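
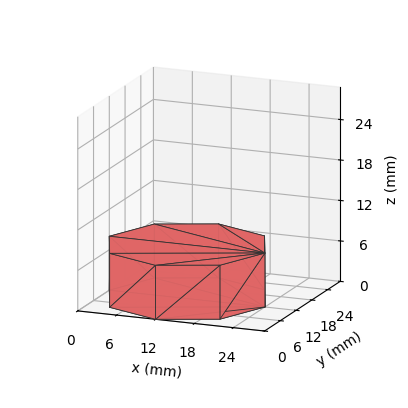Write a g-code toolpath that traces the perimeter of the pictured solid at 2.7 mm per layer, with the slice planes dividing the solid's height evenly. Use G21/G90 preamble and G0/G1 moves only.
Reading the render: the shape is a regular 8-sided prism (a cylinder approximated with 8 flat sides), circumscribed radius ≈ 12 mm, height ≈ 8 mm (dimensions read to the nearest mm from the axis ticks). For the g-code, the solid's height is divided into equal slices at the stated Δz and each level perimeter traced with G1 moves after a G0 lift.

; perimeter-only toolpath
G21 ; units = mm
G90 ; absolute positioning
G28 ; home
; layer 1
G0 Z2.7
G0 X24.0 Y12.0
G1 X20.5 Y20.5
G1 X12.0 Y24.0
G1 X3.5 Y20.5
G1 X0.0 Y12.0
G1 X3.5 Y3.5
G1 X12.0 Y0.0
G1 X20.5 Y3.5
G1 X24.0 Y12.0
; layer 2
G0 Z5.3
G0 X24.0 Y12.0
G1 X20.5 Y20.5
G1 X12.0 Y24.0
G1 X3.5 Y20.5
G1 X0.0 Y12.0
G1 X3.5 Y3.5
G1 X12.0 Y0.0
G1 X20.5 Y3.5
G1 X24.0 Y12.0
; layer 3
G0 Z8.0
G0 X24.0 Y12.0
G1 X20.5 Y20.5
G1 X12.0 Y24.0
G1 X3.5 Y20.5
G1 X0.0 Y12.0
G1 X3.5 Y3.5
G1 X12.0 Y0.0
G1 X20.5 Y3.5
G1 X24.0 Y12.0
M2 ; end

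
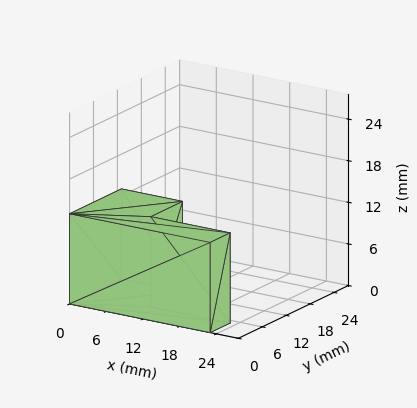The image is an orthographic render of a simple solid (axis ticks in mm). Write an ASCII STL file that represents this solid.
Reading the render: the shape is an L-shaped prism: outer 23 × 13 mm, arm thicknesses ≈ 5 mm (horizontal) and 10 mm (vertical), extruded 13 mm in z (dimensions read to the nearest mm from the axis ticks). For the STL, each face is triangulated and given an outward normal.

solid part
  facet normal 0.0000 0.0000 -1.0000
    outer loop
      vertex 23.00 5.00 0.00
      vertex 23.00 0.00 0.00
      vertex 0.00 0.00 0.00
    endloop
  endfacet
  facet normal 0.0000 0.0000 -1.0000
    outer loop
      vertex 10.00 5.00 0.00
      vertex 23.00 5.00 0.00
      vertex 0.00 0.00 0.00
    endloop
  endfacet
  facet normal 0.0000 0.0000 -1.0000
    outer loop
      vertex 10.00 13.00 0.00
      vertex 10.00 5.00 0.00
      vertex 0.00 0.00 0.00
    endloop
  endfacet
  facet normal 0.0000 0.0000 -1.0000
    outer loop
      vertex 0.00 13.00 0.00
      vertex 10.00 13.00 0.00
      vertex 0.00 0.00 0.00
    endloop
  endfacet
  facet normal 0.0000 0.0000 1.0000
    outer loop
      vertex 0.00 0.00 13.00
      vertex 23.00 0.00 13.00
      vertex 23.00 5.00 13.00
    endloop
  endfacet
  facet normal 0.0000 0.0000 1.0000
    outer loop
      vertex 0.00 0.00 13.00
      vertex 23.00 5.00 13.00
      vertex 10.00 5.00 13.00
    endloop
  endfacet
  facet normal 0.0000 0.0000 1.0000
    outer loop
      vertex 0.00 0.00 13.00
      vertex 10.00 5.00 13.00
      vertex 10.00 13.00 13.00
    endloop
  endfacet
  facet normal 0.0000 0.0000 1.0000
    outer loop
      vertex 0.00 0.00 13.00
      vertex 10.00 13.00 13.00
      vertex 0.00 13.00 13.00
    endloop
  endfacet
  facet normal 0.0000 -1.0000 0.0000
    outer loop
      vertex 0.00 0.00 0.00
      vertex 23.00 0.00 0.00
      vertex 23.00 0.00 13.00
    endloop
  endfacet
  facet normal 0.0000 -1.0000 0.0000
    outer loop
      vertex 0.00 0.00 0.00
      vertex 23.00 0.00 13.00
      vertex 0.00 0.00 13.00
    endloop
  endfacet
  facet normal 1.0000 0.0000 0.0000
    outer loop
      vertex 23.00 0.00 0.00
      vertex 23.00 5.00 0.00
      vertex 23.00 5.00 13.00
    endloop
  endfacet
  facet normal 1.0000 0.0000 0.0000
    outer loop
      vertex 23.00 0.00 0.00
      vertex 23.00 5.00 13.00
      vertex 23.00 0.00 13.00
    endloop
  endfacet
  facet normal 0.0000 1.0000 0.0000
    outer loop
      vertex 23.00 5.00 0.00
      vertex 10.00 5.00 0.00
      vertex 10.00 5.00 13.00
    endloop
  endfacet
  facet normal 0.0000 1.0000 0.0000
    outer loop
      vertex 23.00 5.00 0.00
      vertex 10.00 5.00 13.00
      vertex 23.00 5.00 13.00
    endloop
  endfacet
  facet normal 1.0000 0.0000 0.0000
    outer loop
      vertex 10.00 5.00 0.00
      vertex 10.00 13.00 0.00
      vertex 10.00 13.00 13.00
    endloop
  endfacet
  facet normal 1.0000 0.0000 0.0000
    outer loop
      vertex 10.00 5.00 0.00
      vertex 10.00 13.00 13.00
      vertex 10.00 5.00 13.00
    endloop
  endfacet
  facet normal 0.0000 1.0000 0.0000
    outer loop
      vertex 10.00 13.00 0.00
      vertex 0.00 13.00 0.00
      vertex 0.00 13.00 13.00
    endloop
  endfacet
  facet normal 0.0000 1.0000 0.0000
    outer loop
      vertex 10.00 13.00 0.00
      vertex 0.00 13.00 13.00
      vertex 10.00 13.00 13.00
    endloop
  endfacet
  facet normal -1.0000 0.0000 0.0000
    outer loop
      vertex 0.00 13.00 0.00
      vertex 0.00 0.00 0.00
      vertex 0.00 0.00 13.00
    endloop
  endfacet
  facet normal -1.0000 0.0000 0.0000
    outer loop
      vertex 0.00 13.00 0.00
      vertex 0.00 0.00 13.00
      vertex 0.00 13.00 13.00
    endloop
  endfacet
endsolid part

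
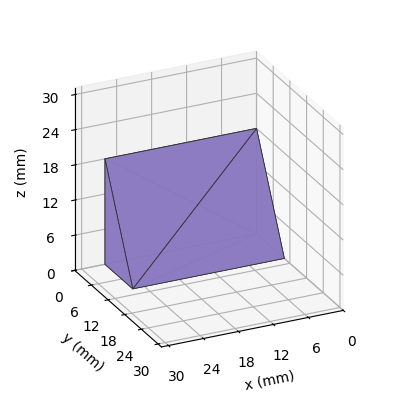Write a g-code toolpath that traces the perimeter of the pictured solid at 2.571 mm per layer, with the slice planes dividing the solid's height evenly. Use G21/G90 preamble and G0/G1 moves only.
Reading the render: the shape is a wedge (ramp): 26 × 10 mm base, rising to 18 mm along the y=0 edge and sloping linearly to z=0 at y=10 (dimensions read to the nearest mm from the axis ticks). For the g-code, the solid's height is divided into equal slices at the stated Δz and each level perimeter traced with G1 moves after a G0 lift.

; perimeter-only toolpath
G21 ; units = mm
G90 ; absolute positioning
G28 ; home
; layer 1
G0 Z2.571
G0 X0.000 Y0.000
G1 X26.000 Y0.000
G1 X26.000 Y8.571
G1 X0.000 Y8.571
G1 X0.000 Y0.000
; layer 2
G0 Z5.143
G0 X0.000 Y0.000
G1 X26.000 Y0.000
G1 X26.000 Y7.143
G1 X0.000 Y7.143
G1 X0.000 Y0.000
; layer 3
G0 Z7.714
G0 X0.000 Y0.000
G1 X26.000 Y0.000
G1 X26.000 Y5.714
G1 X0.000 Y5.714
G1 X0.000 Y0.000
; layer 4
G0 Z10.286
G0 X0.000 Y0.000
G1 X26.000 Y0.000
G1 X26.000 Y4.286
G1 X0.000 Y4.286
G1 X0.000 Y0.000
; layer 5
G0 Z12.857
G0 X0.000 Y0.000
G1 X26.000 Y0.000
G1 X26.000 Y2.857
G1 X0.000 Y2.857
G1 X0.000 Y0.000
; layer 6
G0 Z15.429
G0 X0.000 Y0.000
G1 X26.000 Y0.000
G1 X26.000 Y1.429
G1 X0.000 Y1.429
G1 X0.000 Y0.000
M2 ; end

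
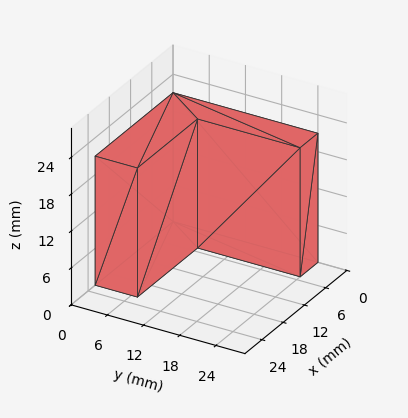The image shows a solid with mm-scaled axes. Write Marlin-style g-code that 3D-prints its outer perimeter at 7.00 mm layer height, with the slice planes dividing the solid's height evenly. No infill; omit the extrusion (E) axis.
Reading the render: the shape is an L-shaped prism: outer 22 × 24 mm, arm thicknesses ≈ 7 mm (horizontal) and 5 mm (vertical), extruded 21 mm in z (dimensions read to the nearest mm from the axis ticks). For the g-code, the solid's height is divided into equal slices at the stated Δz and each level perimeter traced with G1 moves after a G0 lift.

; perimeter-only toolpath
G21 ; units = mm
G90 ; absolute positioning
G28 ; home
; layer 1
G0 Z7.00
G0 X0.00 Y0.00
G1 X22.00 Y0.00
G1 X22.00 Y7.00
G1 X5.00 Y7.00
G1 X5.00 Y24.00
G1 X0.00 Y24.00
G1 X0.00 Y0.00
; layer 2
G0 Z14.00
G0 X0.00 Y0.00
G1 X22.00 Y0.00
G1 X22.00 Y7.00
G1 X5.00 Y7.00
G1 X5.00 Y24.00
G1 X0.00 Y24.00
G1 X0.00 Y0.00
; layer 3
G0 Z21.00
G0 X0.00 Y0.00
G1 X22.00 Y0.00
G1 X22.00 Y7.00
G1 X5.00 Y7.00
G1 X5.00 Y24.00
G1 X0.00 Y24.00
G1 X0.00 Y0.00
M2 ; end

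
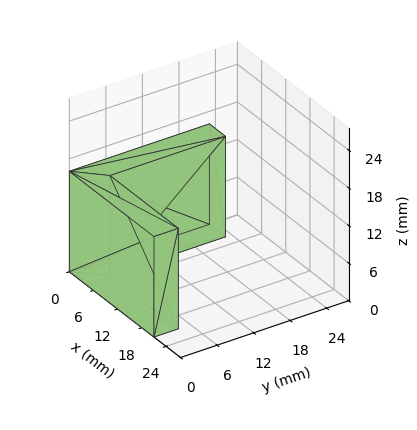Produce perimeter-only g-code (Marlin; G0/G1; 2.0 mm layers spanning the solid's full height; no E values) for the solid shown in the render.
Reading the render: the shape is an L-shaped prism: outer 21 × 23 mm, arm thicknesses ≈ 4 mm (horizontal) and 4 mm (vertical), extruded 16 mm in z (dimensions read to the nearest mm from the axis ticks). For the g-code, the solid's height is divided into equal slices at the stated Δz and each level perimeter traced with G1 moves after a G0 lift.

; perimeter-only toolpath
G21 ; units = mm
G90 ; absolute positioning
G28 ; home
; layer 1
G0 Z2.0
G0 X0.0 Y0.0
G1 X21.0 Y0.0
G1 X21.0 Y4.0
G1 X4.0 Y4.0
G1 X4.0 Y23.0
G1 X0.0 Y23.0
G1 X0.0 Y0.0
; layer 2
G0 Z4.0
G0 X0.0 Y0.0
G1 X21.0 Y0.0
G1 X21.0 Y4.0
G1 X4.0 Y4.0
G1 X4.0 Y23.0
G1 X0.0 Y23.0
G1 X0.0 Y0.0
; layer 3
G0 Z6.0
G0 X0.0 Y0.0
G1 X21.0 Y0.0
G1 X21.0 Y4.0
G1 X4.0 Y4.0
G1 X4.0 Y23.0
G1 X0.0 Y23.0
G1 X0.0 Y0.0
; layer 4
G0 Z8.0
G0 X0.0 Y0.0
G1 X21.0 Y0.0
G1 X21.0 Y4.0
G1 X4.0 Y4.0
G1 X4.0 Y23.0
G1 X0.0 Y23.0
G1 X0.0 Y0.0
; layer 5
G0 Z10.0
G0 X0.0 Y0.0
G1 X21.0 Y0.0
G1 X21.0 Y4.0
G1 X4.0 Y4.0
G1 X4.0 Y23.0
G1 X0.0 Y23.0
G1 X0.0 Y0.0
; layer 6
G0 Z12.0
G0 X0.0 Y0.0
G1 X21.0 Y0.0
G1 X21.0 Y4.0
G1 X4.0 Y4.0
G1 X4.0 Y23.0
G1 X0.0 Y23.0
G1 X0.0 Y0.0
; layer 7
G0 Z14.0
G0 X0.0 Y0.0
G1 X21.0 Y0.0
G1 X21.0 Y4.0
G1 X4.0 Y4.0
G1 X4.0 Y23.0
G1 X0.0 Y23.0
G1 X0.0 Y0.0
; layer 8
G0 Z16.0
G0 X0.0 Y0.0
G1 X21.0 Y0.0
G1 X21.0 Y4.0
G1 X4.0 Y4.0
G1 X4.0 Y23.0
G1 X0.0 Y23.0
G1 X0.0 Y0.0
M2 ; end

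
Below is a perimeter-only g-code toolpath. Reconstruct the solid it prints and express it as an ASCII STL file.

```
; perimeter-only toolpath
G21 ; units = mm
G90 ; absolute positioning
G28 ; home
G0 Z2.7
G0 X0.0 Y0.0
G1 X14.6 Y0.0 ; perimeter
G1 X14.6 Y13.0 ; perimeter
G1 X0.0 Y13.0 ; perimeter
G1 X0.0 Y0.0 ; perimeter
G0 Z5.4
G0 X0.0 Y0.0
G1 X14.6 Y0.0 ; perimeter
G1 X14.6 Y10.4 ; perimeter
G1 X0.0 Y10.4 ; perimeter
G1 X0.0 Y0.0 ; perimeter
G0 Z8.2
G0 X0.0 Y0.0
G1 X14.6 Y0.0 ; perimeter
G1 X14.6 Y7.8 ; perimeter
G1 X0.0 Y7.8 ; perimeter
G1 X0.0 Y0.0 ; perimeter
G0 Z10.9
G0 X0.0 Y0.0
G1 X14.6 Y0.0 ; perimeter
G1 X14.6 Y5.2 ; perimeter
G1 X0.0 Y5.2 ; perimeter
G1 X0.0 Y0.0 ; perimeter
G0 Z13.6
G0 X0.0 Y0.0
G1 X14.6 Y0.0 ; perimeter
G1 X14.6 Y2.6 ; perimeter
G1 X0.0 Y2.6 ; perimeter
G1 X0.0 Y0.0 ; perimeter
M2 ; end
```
solid part
  facet normal 0.0000 0.0000 -1.0000
    outer loop
      vertex 14.6 15.6 0.0
      vertex 14.6 0.0 0.0
      vertex 0.0 0.0 0.0
    endloop
  endfacet
  facet normal 0.0000 0.0000 -1.0000
    outer loop
      vertex 0.0 15.6 0.0
      vertex 14.6 15.6 0.0
      vertex 0.0 0.0 0.0
    endloop
  endfacet
  facet normal 0.0000 -1.0000 0.0000
    outer loop
      vertex 0.0 0.0 0.0
      vertex 14.6 0.0 0.0
      vertex 14.6 0.0 16.3
    endloop
  endfacet
  facet normal 0.0000 -1.0000 0.0000
    outer loop
      vertex 0.0 0.0 0.0
      vertex 14.6 0.0 16.3
      vertex 0.0 0.0 16.3
    endloop
  endfacet
  facet normal 0.0000 0.7224 0.6914
    outer loop
      vertex 0.0 0.0 16.3
      vertex 14.6 0.0 16.3
      vertex 14.6 15.6 0.0
    endloop
  endfacet
  facet normal 0.0000 0.7224 0.6914
    outer loop
      vertex 0.0 0.0 16.3
      vertex 14.6 15.6 0.0
      vertex 0.0 15.6 0.0
    endloop
  endfacet
  facet normal -1.0000 0.0000 0.0000
    outer loop
      vertex 0.0 0.0 16.3
      vertex 0.0 15.6 0.0
      vertex 0.0 0.0 0.0
    endloop
  endfacet
  facet normal 1.0000 0.0000 0.0000
    outer loop
      vertex 14.6 0.0 0.0
      vertex 14.6 15.6 0.0
      vertex 14.6 0.0 16.3
    endloop
  endfacet
endsolid part

The G0 Z moves step by Δz≈2.7 mm. The G1 loops shrink linearly with z, so the solid tapers from its base footprint up to z≈16.3. Closing with a flat bottom cap and the tapered top and triangulating gives 8 facets — a wedge (ramp): 14.6 × 15.6 mm base, rising to 16.3 mm along the y=0 edge and sloping linearly to z=0 at y=15.6.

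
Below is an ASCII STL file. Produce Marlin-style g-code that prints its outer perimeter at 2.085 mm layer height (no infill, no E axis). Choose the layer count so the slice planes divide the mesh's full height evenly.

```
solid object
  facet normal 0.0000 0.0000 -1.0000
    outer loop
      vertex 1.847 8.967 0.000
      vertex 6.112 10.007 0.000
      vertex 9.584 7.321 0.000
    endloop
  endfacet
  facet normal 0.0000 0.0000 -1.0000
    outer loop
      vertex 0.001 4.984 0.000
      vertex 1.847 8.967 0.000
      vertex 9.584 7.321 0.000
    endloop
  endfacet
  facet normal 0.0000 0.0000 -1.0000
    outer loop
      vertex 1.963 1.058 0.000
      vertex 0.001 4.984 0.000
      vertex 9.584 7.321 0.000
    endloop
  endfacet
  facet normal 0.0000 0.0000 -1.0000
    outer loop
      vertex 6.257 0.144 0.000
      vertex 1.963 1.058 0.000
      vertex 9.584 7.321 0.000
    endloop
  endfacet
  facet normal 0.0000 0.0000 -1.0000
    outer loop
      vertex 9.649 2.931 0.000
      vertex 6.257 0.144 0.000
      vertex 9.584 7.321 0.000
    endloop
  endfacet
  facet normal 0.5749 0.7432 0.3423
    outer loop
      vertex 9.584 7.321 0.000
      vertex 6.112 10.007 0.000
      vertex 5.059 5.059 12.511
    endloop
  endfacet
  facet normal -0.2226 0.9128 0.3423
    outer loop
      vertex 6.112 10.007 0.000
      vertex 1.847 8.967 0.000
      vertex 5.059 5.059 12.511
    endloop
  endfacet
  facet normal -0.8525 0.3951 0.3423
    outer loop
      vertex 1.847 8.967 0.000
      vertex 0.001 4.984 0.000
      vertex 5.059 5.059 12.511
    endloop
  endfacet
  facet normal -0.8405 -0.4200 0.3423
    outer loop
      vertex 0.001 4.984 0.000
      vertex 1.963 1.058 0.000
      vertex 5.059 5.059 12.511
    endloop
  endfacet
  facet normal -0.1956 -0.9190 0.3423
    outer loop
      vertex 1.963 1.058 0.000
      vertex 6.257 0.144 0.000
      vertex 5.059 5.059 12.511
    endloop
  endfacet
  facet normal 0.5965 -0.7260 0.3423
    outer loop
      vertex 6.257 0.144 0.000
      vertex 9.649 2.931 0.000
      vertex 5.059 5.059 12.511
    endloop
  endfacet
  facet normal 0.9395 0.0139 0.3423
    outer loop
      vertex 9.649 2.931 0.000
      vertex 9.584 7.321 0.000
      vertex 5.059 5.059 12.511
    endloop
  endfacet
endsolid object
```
; perimeter-only toolpath
G21 ; units = mm
G90 ; absolute positioning
G28 ; home
; layer 1
G0 Z2.085
G0 X8.830 Y6.944
G1 X5.937 Y9.182
G1 X2.382 Y8.316
G1 X0.844 Y4.997
G1 X2.479 Y1.725
G1 X6.057 Y0.963
G1 X8.884 Y3.286
G1 X8.830 Y6.944
; layer 2
G0 Z4.170
G0 X8.076 Y6.567
G1 X5.761 Y8.358
G1 X2.918 Y7.664
G1 X1.687 Y5.009
G1 X2.995 Y2.392
G1 X5.858 Y1.782
G1 X8.119 Y3.640
G1 X8.076 Y6.567
; layer 3
G0 Z6.255
G0 X7.322 Y6.190
G1 X5.585 Y7.533
G1 X3.453 Y7.013
G1 X2.530 Y5.021
G1 X3.511 Y3.058
G1 X5.658 Y2.602
G1 X7.354 Y3.995
G1 X7.322 Y6.190
; layer 4
G0 Z8.341
G0 X6.567 Y5.813
G1 X5.410 Y6.708
G1 X3.988 Y6.362
G1 X3.373 Y5.034
G1 X4.027 Y3.725
G1 X5.458 Y3.421
G1 X6.589 Y4.350
G1 X6.567 Y5.813
; layer 5
G0 Z10.426
G0 X5.813 Y5.436
G1 X5.235 Y5.884
G1 X4.524 Y5.710
G1 X4.216 Y5.046
G1 X4.543 Y4.392
G1 X5.259 Y4.240
G1 X5.824 Y4.704
G1 X5.813 Y5.436
M2 ; end

The solid is a regular 7-sided pyramid, base circumscribed radius ≈ 5.06 mm, apex at z ≈ 12.5 mm. Slicing at Δz = 2.085 mm — 6 equal slices spanning the solid's height, so layer i sits at z = i·h/6 — gives 5 non-empty perimeters. Each is a 7-segment closed polygon; G0 lifts to the layer z and rapids to the start vertex, then G1 traces the edges. The cross-section shrinks linearly with z (the slice at the apex is degenerate and omitted).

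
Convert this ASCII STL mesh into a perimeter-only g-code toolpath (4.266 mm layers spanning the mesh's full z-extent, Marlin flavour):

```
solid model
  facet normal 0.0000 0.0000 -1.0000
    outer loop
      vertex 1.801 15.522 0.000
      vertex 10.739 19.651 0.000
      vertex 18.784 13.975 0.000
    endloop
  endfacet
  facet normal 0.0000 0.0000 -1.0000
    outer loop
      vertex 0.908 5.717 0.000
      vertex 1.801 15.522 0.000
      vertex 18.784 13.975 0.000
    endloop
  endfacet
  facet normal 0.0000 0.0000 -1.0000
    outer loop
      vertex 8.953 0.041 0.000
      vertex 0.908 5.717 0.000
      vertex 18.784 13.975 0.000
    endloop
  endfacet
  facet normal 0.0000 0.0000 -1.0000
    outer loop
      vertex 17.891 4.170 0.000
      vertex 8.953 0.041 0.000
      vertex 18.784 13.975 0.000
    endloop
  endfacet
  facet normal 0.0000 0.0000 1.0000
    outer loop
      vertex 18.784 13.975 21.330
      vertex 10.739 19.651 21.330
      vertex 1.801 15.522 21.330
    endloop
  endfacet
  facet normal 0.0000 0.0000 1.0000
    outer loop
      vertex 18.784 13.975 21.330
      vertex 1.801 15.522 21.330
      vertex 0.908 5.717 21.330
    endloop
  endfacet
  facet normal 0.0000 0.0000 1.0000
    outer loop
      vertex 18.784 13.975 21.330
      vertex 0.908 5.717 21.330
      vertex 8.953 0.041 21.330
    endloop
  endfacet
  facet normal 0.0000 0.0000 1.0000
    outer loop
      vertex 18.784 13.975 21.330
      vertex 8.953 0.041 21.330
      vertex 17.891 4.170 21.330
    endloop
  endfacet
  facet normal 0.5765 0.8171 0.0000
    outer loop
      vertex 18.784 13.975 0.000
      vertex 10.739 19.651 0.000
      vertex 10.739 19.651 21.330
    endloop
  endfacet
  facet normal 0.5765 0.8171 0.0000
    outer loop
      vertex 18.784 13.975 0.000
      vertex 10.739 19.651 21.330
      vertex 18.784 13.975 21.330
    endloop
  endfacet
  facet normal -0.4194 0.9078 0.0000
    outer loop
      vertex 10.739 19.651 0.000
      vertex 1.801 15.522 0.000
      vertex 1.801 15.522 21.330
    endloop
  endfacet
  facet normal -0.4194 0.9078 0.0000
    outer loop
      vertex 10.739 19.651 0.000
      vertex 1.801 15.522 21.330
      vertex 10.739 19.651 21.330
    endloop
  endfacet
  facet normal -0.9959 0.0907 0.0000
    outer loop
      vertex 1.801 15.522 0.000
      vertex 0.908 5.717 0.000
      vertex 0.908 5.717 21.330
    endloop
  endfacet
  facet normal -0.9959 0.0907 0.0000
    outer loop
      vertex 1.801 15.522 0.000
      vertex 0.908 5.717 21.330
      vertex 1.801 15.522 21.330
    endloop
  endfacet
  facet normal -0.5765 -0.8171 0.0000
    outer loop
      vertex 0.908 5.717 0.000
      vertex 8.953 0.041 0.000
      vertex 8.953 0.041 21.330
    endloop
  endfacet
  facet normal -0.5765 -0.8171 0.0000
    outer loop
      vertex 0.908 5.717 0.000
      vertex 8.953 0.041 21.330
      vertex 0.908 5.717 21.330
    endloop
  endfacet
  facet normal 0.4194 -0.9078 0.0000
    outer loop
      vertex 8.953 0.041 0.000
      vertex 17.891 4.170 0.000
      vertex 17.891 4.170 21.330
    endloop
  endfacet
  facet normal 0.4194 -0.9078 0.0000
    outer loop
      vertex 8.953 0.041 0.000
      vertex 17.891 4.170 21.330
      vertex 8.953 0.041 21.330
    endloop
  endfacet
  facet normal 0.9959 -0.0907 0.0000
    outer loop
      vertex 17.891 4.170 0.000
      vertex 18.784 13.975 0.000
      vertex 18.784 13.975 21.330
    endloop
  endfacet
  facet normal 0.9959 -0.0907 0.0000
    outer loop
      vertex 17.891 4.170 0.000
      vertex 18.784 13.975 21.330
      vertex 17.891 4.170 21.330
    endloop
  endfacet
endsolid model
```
; perimeter-only toolpath
G21 ; units = mm
G90 ; absolute positioning
G28 ; home
; layer 1
G0 Z4.266
G0 X18.784 Y13.975
G1 X10.739 Y19.651
G1 X1.801 Y15.522
G1 X0.908 Y5.717
G1 X8.953 Y0.041
G1 X17.891 Y4.170
G1 X18.784 Y13.975
; layer 2
G0 Z8.532
G0 X18.784 Y13.975
G1 X10.739 Y19.651
G1 X1.801 Y15.522
G1 X0.908 Y5.717
G1 X8.953 Y0.041
G1 X17.891 Y4.170
G1 X18.784 Y13.975
; layer 3
G0 Z12.798
G0 X18.784 Y13.975
G1 X10.739 Y19.651
G1 X1.801 Y15.522
G1 X0.908 Y5.717
G1 X8.953 Y0.041
G1 X17.891 Y4.170
G1 X18.784 Y13.975
; layer 4
G0 Z17.064
G0 X18.784 Y13.975
G1 X10.739 Y19.651
G1 X1.801 Y15.522
G1 X0.908 Y5.717
G1 X8.953 Y0.041
G1 X17.891 Y4.170
G1 X18.784 Y13.975
; layer 5
G0 Z21.330
G0 X18.784 Y13.975
G1 X10.739 Y19.651
G1 X1.801 Y15.522
G1 X0.908 Y5.717
G1 X8.953 Y0.041
G1 X17.891 Y4.170
G1 X18.784 Y13.975
M2 ; end

The solid is a regular 6-sided prism (a cylinder approximated with 6 flat sides), circumscribed radius ≈ 9.85 mm, height ≈ 21.3 mm. Slicing at Δz = 4.266 mm — 5 equal slices spanning the solid's height, so layer i sits at z = i·h/5 — gives 5 non-empty perimeters. Each is a 6-segment closed polygon; G0 lifts to the layer z and rapids to the start vertex, then G1 traces the edges.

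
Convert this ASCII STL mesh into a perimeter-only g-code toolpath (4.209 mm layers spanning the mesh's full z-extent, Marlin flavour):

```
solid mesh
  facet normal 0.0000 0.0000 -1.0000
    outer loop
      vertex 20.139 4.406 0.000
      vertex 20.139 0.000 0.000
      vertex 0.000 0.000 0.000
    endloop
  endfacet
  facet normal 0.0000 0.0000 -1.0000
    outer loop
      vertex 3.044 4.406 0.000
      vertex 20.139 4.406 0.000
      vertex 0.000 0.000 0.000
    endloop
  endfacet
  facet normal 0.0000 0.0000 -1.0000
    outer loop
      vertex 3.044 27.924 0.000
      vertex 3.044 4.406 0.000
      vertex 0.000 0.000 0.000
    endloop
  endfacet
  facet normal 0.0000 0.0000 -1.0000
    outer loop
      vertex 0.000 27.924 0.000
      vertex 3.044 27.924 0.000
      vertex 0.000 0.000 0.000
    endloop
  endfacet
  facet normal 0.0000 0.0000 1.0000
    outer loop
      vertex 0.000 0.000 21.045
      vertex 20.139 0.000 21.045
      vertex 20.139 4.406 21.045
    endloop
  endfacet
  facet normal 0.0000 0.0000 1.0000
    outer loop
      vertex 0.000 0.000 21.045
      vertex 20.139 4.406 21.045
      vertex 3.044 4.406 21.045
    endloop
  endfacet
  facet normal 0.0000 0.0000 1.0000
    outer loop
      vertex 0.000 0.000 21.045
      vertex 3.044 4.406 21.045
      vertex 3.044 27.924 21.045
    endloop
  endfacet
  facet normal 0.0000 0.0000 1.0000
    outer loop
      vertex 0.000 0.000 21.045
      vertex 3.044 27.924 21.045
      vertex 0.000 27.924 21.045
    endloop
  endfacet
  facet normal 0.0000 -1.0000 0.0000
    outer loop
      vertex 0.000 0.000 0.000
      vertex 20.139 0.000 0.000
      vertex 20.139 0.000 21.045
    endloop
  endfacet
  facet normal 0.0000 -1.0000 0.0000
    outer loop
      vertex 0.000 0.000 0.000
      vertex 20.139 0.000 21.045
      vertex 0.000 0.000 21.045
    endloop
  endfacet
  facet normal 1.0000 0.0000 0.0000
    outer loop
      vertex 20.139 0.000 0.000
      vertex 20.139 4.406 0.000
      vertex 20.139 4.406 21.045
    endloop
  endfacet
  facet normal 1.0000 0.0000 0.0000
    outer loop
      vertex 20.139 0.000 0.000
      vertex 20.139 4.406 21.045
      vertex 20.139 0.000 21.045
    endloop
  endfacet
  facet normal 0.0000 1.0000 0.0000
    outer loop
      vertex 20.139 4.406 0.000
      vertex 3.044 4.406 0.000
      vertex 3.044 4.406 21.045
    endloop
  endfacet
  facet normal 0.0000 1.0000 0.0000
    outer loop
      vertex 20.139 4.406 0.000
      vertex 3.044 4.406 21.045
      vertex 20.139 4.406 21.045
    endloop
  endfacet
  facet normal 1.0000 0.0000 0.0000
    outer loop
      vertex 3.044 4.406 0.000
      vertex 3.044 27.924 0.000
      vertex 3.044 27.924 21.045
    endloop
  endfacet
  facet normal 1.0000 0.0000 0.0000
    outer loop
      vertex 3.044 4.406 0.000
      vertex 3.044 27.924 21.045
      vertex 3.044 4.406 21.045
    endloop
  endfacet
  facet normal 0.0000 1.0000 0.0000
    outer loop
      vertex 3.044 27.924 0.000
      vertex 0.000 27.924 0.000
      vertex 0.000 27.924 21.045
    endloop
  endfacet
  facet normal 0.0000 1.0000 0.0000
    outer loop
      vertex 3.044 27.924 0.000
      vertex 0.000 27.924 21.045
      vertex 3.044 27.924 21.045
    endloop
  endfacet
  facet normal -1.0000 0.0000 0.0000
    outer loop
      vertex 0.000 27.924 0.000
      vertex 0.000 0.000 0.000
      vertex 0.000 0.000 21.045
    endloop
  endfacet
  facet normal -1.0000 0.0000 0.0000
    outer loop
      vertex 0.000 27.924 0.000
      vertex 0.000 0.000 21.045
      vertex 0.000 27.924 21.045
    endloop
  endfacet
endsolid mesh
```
; perimeter-only toolpath
G21 ; units = mm
G90 ; absolute positioning
G28 ; home
; layer 1
G0 Z4.209
G0 X0.000 Y0.000
G1 X20.139 Y0.000
G1 X20.139 Y4.406
G1 X3.044 Y4.406
G1 X3.044 Y27.924
G1 X0.000 Y27.924
G1 X0.000 Y0.000
; layer 2
G0 Z8.418
G0 X0.000 Y0.000
G1 X20.139 Y0.000
G1 X20.139 Y4.406
G1 X3.044 Y4.406
G1 X3.044 Y27.924
G1 X0.000 Y27.924
G1 X0.000 Y0.000
; layer 3
G0 Z12.627
G0 X0.000 Y0.000
G1 X20.139 Y0.000
G1 X20.139 Y4.406
G1 X3.044 Y4.406
G1 X3.044 Y27.924
G1 X0.000 Y27.924
G1 X0.000 Y0.000
; layer 4
G0 Z16.836
G0 X0.000 Y0.000
G1 X20.139 Y0.000
G1 X20.139 Y4.406
G1 X3.044 Y4.406
G1 X3.044 Y27.924
G1 X0.000 Y27.924
G1 X0.000 Y0.000
; layer 5
G0 Z21.045
G0 X0.000 Y0.000
G1 X20.139 Y0.000
G1 X20.139 Y4.406
G1 X3.044 Y4.406
G1 X3.044 Y27.924
G1 X0.000 Y27.924
G1 X0.000 Y0.000
M2 ; end

The solid is an L-shaped prism: outer 20.1 × 27.9 mm, arm thicknesses ≈ 4.41 mm (horizontal) and 3.04 mm (vertical), extruded 21 mm in z. Slicing at Δz = 4.209 mm — 5 equal slices spanning the solid's height, so layer i sits at z = i·h/5 — gives 5 non-empty perimeters. Each is a 6-segment closed polygon; G0 lifts to the layer z and rapids to the start vertex, then G1 traces the edges.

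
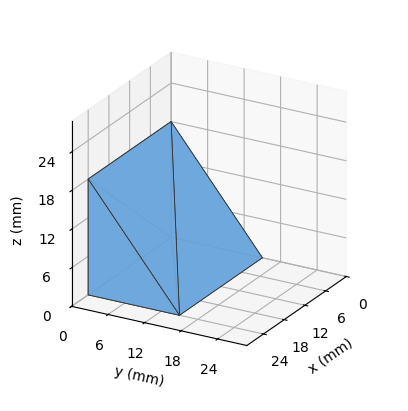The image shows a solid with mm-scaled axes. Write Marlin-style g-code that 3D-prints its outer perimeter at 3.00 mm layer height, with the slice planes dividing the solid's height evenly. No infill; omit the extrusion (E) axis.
Reading the render: the shape is a wedge (ramp): 24 × 15 mm base, rising to 18 mm along the y=0 edge and sloping linearly to z=0 at y=15 (dimensions read to the nearest mm from the axis ticks). For the g-code, the solid's height is divided into equal slices at the stated Δz and each level perimeter traced with G1 moves after a G0 lift.

; perimeter-only toolpath
G21 ; units = mm
G90 ; absolute positioning
G28 ; home
; layer 1
G0 Z3.00
G0 X0.00 Y0.00
G1 X24.00 Y0.00
G1 X24.00 Y12.50
G1 X0.00 Y12.50
G1 X0.00 Y0.00
; layer 2
G0 Z6.00
G0 X0.00 Y0.00
G1 X24.00 Y0.00
G1 X24.00 Y10.00
G1 X0.00 Y10.00
G1 X0.00 Y0.00
; layer 3
G0 Z9.00
G0 X0.00 Y0.00
G1 X24.00 Y0.00
G1 X24.00 Y7.50
G1 X0.00 Y7.50
G1 X0.00 Y0.00
; layer 4
G0 Z12.00
G0 X0.00 Y0.00
G1 X24.00 Y0.00
G1 X24.00 Y5.00
G1 X0.00 Y5.00
G1 X0.00 Y0.00
; layer 5
G0 Z15.00
G0 X0.00 Y0.00
G1 X24.00 Y0.00
G1 X24.00 Y2.50
G1 X0.00 Y2.50
G1 X0.00 Y0.00
M2 ; end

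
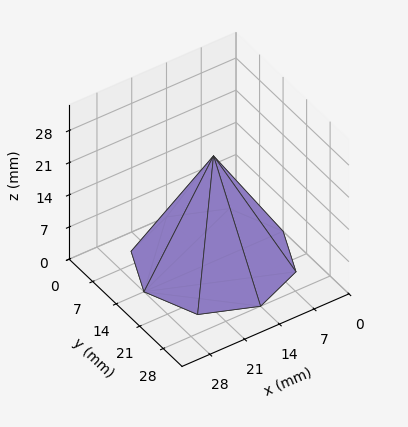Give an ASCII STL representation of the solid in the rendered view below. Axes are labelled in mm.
Reading the render: the shape is a regular 8-sided pyramid, base circumscribed radius ≈ 14 mm, apex at z ≈ 23 mm (dimensions read to the nearest mm from the axis ticks). For the STL, each face is triangulated and given an outward normal.

solid part
  facet normal 0.0000 0.0000 -1.0000
    outer loop
      vertex 14.000 28.000 0.000
      vertex 23.899 23.899 0.000
      vertex 28.000 14.000 0.000
    endloop
  endfacet
  facet normal 0.0000 0.0000 -1.0000
    outer loop
      vertex 4.101 23.899 0.000
      vertex 14.000 28.000 0.000
      vertex 28.000 14.000 0.000
    endloop
  endfacet
  facet normal 0.0000 0.0000 -1.0000
    outer loop
      vertex 0.000 14.000 0.000
      vertex 4.101 23.899 0.000
      vertex 28.000 14.000 0.000
    endloop
  endfacet
  facet normal 0.0000 0.0000 -1.0000
    outer loop
      vertex 4.101 4.101 0.000
      vertex 0.000 14.000 0.000
      vertex 28.000 14.000 0.000
    endloop
  endfacet
  facet normal 0.0000 0.0000 -1.0000
    outer loop
      vertex 14.000 0.000 0.000
      vertex 4.101 4.101 0.000
      vertex 28.000 14.000 0.000
    endloop
  endfacet
  facet normal 0.0000 0.0000 -1.0000
    outer loop
      vertex 23.899 4.101 0.000
      vertex 14.000 0.000 0.000
      vertex 28.000 14.000 0.000
    endloop
  endfacet
  facet normal 0.8053 0.3336 0.4902
    outer loop
      vertex 28.000 14.000 0.000
      vertex 23.899 23.899 0.000
      vertex 14.000 14.000 23.000
    endloop
  endfacet
  facet normal 0.3336 0.8053 0.4902
    outer loop
      vertex 23.899 23.899 0.000
      vertex 14.000 28.000 0.000
      vertex 14.000 14.000 23.000
    endloop
  endfacet
  facet normal -0.3336 0.8053 0.4902
    outer loop
      vertex 14.000 28.000 0.000
      vertex 4.101 23.899 0.000
      vertex 14.000 14.000 23.000
    endloop
  endfacet
  facet normal -0.8053 0.3336 0.4902
    outer loop
      vertex 4.101 23.899 0.000
      vertex 0.000 14.000 0.000
      vertex 14.000 14.000 23.000
    endloop
  endfacet
  facet normal -0.8053 -0.3336 0.4902
    outer loop
      vertex 0.000 14.000 0.000
      vertex 4.101 4.101 0.000
      vertex 14.000 14.000 23.000
    endloop
  endfacet
  facet normal -0.3336 -0.8053 0.4902
    outer loop
      vertex 4.101 4.101 0.000
      vertex 14.000 0.000 0.000
      vertex 14.000 14.000 23.000
    endloop
  endfacet
  facet normal 0.3336 -0.8053 0.4902
    outer loop
      vertex 14.000 0.000 0.000
      vertex 23.899 4.101 0.000
      vertex 14.000 14.000 23.000
    endloop
  endfacet
  facet normal 0.8053 -0.3336 0.4902
    outer loop
      vertex 23.899 4.101 0.000
      vertex 28.000 14.000 0.000
      vertex 14.000 14.000 23.000
    endloop
  endfacet
endsolid part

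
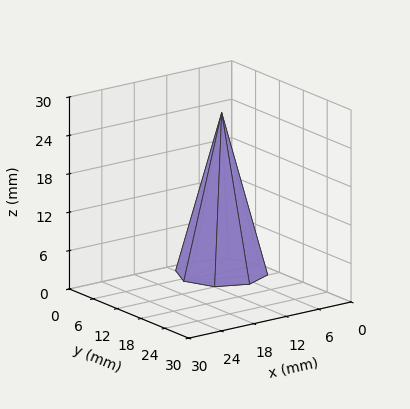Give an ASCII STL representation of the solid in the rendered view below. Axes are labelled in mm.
Reading the render: the shape is a regular 8-sided pyramid, base circumscribed radius ≈ 7 mm, apex at z ≈ 25 mm (dimensions read to the nearest mm from the axis ticks). For the STL, each face is triangulated and given an outward normal.

solid part
  facet normal 0.0000 0.0000 -1.0000
    outer loop
      vertex 7.0 14.0 0.0
      vertex 11.9 11.9 0.0
      vertex 14.0 7.0 0.0
    endloop
  endfacet
  facet normal 0.0000 0.0000 -1.0000
    outer loop
      vertex 2.1 11.9 0.0
      vertex 7.0 14.0 0.0
      vertex 14.0 7.0 0.0
    endloop
  endfacet
  facet normal 0.0000 0.0000 -1.0000
    outer loop
      vertex 0.0 7.0 0.0
      vertex 2.1 11.9 0.0
      vertex 14.0 7.0 0.0
    endloop
  endfacet
  facet normal 0.0000 0.0000 -1.0000
    outer loop
      vertex 2.1 2.1 0.0
      vertex 0.0 7.0 0.0
      vertex 14.0 7.0 0.0
    endloop
  endfacet
  facet normal 0.0000 0.0000 -1.0000
    outer loop
      vertex 7.0 0.0 0.0
      vertex 2.1 2.1 0.0
      vertex 14.0 7.0 0.0
    endloop
  endfacet
  facet normal 0.0000 0.0000 -1.0000
    outer loop
      vertex 11.9 2.1 0.0
      vertex 7.0 0.0 0.0
      vertex 14.0 7.0 0.0
    endloop
  endfacet
  facet normal 0.8901 0.3815 0.2492
    outer loop
      vertex 14.0 7.0 0.0
      vertex 11.9 11.9 0.0
      vertex 7.0 7.0 25.0
    endloop
  endfacet
  facet normal 0.3815 0.8901 0.2492
    outer loop
      vertex 11.9 11.9 0.0
      vertex 7.0 14.0 0.0
      vertex 7.0 7.0 25.0
    endloop
  endfacet
  facet normal -0.3815 0.8901 0.2492
    outer loop
      vertex 7.0 14.0 0.0
      vertex 2.1 11.9 0.0
      vertex 7.0 7.0 25.0
    endloop
  endfacet
  facet normal -0.8901 0.3815 0.2492
    outer loop
      vertex 2.1 11.9 0.0
      vertex 0.0 7.0 0.0
      vertex 7.0 7.0 25.0
    endloop
  endfacet
  facet normal -0.8901 -0.3815 0.2492
    outer loop
      vertex 0.0 7.0 0.0
      vertex 2.1 2.1 0.0
      vertex 7.0 7.0 25.0
    endloop
  endfacet
  facet normal -0.3815 -0.8901 0.2492
    outer loop
      vertex 2.1 2.1 0.0
      vertex 7.0 0.0 0.0
      vertex 7.0 7.0 25.0
    endloop
  endfacet
  facet normal 0.3815 -0.8901 0.2492
    outer loop
      vertex 7.0 0.0 0.0
      vertex 11.9 2.1 0.0
      vertex 7.0 7.0 25.0
    endloop
  endfacet
  facet normal 0.8901 -0.3815 0.2492
    outer loop
      vertex 11.9 2.1 0.0
      vertex 14.0 7.0 0.0
      vertex 7.0 7.0 25.0
    endloop
  endfacet
endsolid part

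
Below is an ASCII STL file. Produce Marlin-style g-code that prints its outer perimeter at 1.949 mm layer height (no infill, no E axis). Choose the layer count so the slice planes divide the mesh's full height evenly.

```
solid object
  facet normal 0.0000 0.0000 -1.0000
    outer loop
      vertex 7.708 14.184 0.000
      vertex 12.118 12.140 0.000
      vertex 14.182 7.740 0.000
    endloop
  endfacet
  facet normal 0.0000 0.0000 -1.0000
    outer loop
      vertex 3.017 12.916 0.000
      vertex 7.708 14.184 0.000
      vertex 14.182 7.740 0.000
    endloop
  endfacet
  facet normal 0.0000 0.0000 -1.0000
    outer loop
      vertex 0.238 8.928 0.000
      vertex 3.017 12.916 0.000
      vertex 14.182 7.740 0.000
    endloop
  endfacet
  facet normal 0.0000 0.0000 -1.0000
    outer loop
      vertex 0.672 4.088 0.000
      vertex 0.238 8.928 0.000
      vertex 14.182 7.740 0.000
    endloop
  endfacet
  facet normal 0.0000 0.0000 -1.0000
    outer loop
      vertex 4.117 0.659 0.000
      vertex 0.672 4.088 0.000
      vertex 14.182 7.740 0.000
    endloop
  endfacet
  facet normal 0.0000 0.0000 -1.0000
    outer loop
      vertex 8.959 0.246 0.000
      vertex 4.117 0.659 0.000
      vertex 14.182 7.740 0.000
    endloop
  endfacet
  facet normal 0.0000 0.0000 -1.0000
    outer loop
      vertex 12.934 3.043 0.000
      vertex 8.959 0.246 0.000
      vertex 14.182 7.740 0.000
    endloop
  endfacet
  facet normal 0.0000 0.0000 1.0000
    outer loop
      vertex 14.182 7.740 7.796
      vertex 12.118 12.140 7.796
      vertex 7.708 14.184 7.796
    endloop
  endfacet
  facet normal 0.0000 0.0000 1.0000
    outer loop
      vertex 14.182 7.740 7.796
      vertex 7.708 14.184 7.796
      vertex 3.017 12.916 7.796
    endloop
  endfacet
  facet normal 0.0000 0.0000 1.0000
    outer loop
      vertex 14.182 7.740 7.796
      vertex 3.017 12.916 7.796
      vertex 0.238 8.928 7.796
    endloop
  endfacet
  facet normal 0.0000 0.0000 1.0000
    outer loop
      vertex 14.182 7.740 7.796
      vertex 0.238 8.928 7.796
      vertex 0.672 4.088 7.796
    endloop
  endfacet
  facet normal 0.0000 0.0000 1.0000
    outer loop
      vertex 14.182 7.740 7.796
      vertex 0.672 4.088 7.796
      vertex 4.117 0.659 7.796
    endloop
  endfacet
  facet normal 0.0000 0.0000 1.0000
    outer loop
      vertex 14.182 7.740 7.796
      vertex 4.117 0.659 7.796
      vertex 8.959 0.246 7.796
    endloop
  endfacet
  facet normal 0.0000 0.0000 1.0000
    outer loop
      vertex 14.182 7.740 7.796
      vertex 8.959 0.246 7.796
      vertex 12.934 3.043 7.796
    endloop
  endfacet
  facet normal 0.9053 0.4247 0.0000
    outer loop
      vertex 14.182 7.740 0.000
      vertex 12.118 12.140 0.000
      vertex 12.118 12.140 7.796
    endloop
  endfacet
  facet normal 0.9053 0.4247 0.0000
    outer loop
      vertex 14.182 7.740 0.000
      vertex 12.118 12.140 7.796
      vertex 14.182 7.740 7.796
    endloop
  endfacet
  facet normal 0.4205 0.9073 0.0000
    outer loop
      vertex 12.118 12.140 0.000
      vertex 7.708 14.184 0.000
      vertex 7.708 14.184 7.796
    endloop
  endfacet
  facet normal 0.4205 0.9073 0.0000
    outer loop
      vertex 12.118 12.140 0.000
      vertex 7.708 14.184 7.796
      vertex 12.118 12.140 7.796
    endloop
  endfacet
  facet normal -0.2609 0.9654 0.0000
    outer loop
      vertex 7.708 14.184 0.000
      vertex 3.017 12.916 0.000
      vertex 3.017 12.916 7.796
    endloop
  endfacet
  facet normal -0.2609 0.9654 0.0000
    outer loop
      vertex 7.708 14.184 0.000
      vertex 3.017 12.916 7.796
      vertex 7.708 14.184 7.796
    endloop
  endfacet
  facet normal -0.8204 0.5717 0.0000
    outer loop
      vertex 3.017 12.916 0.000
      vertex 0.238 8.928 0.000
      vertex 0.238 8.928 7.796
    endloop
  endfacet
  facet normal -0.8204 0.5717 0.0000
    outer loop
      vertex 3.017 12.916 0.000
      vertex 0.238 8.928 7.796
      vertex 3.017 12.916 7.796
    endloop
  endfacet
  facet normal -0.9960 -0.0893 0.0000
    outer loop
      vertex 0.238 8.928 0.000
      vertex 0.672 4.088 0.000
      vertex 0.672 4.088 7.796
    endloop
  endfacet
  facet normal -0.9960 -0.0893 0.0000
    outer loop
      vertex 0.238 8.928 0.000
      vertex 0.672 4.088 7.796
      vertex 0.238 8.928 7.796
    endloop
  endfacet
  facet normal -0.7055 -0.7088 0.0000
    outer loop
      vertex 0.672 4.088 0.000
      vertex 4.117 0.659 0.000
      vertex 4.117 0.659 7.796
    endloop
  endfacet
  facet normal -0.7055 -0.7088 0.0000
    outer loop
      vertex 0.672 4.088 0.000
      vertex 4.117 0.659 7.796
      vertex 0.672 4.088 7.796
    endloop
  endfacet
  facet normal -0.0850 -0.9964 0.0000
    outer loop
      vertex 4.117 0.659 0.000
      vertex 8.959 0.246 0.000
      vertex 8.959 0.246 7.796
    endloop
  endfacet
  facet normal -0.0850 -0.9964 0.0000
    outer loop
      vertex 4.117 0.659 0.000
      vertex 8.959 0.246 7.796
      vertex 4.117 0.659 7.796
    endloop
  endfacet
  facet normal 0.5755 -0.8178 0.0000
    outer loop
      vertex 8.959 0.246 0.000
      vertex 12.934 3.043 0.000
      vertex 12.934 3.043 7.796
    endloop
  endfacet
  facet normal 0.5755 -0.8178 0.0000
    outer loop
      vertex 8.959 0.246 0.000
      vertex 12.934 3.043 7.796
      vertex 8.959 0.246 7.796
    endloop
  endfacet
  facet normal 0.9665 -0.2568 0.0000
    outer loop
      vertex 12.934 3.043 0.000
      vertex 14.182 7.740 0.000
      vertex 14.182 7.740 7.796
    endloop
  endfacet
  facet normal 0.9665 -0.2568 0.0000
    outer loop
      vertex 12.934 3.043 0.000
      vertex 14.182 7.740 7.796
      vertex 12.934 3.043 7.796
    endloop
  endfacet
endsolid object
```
; perimeter-only toolpath
G21 ; units = mm
G90 ; absolute positioning
G28 ; home
; layer 1
G0 Z1.949
G0 X14.182 Y7.740
G1 X12.118 Y12.140
G1 X7.708 Y14.184
G1 X3.017 Y12.916
G1 X0.238 Y8.928
G1 X0.672 Y4.088
G1 X4.117 Y0.659
G1 X8.959 Y0.246
G1 X12.934 Y3.043
G1 X14.182 Y7.740
; layer 2
G0 Z3.898
G0 X14.182 Y7.740
G1 X12.118 Y12.140
G1 X7.708 Y14.184
G1 X3.017 Y12.916
G1 X0.238 Y8.928
G1 X0.672 Y4.088
G1 X4.117 Y0.659
G1 X8.959 Y0.246
G1 X12.934 Y3.043
G1 X14.182 Y7.740
; layer 3
G0 Z5.847
G0 X14.182 Y7.740
G1 X12.118 Y12.140
G1 X7.708 Y14.184
G1 X3.017 Y12.916
G1 X0.238 Y8.928
G1 X0.672 Y4.088
G1 X4.117 Y0.659
G1 X8.959 Y0.246
G1 X12.934 Y3.043
G1 X14.182 Y7.740
; layer 4
G0 Z7.796
G0 X14.182 Y7.740
G1 X12.118 Y12.140
G1 X7.708 Y14.184
G1 X3.017 Y12.916
G1 X0.238 Y8.928
G1 X0.672 Y4.088
G1 X4.117 Y0.659
G1 X8.959 Y0.246
G1 X12.934 Y3.043
G1 X14.182 Y7.740
M2 ; end

The solid is a regular 9-sided prism (a cylinder approximated with 9 flat sides), circumscribed radius ≈ 7.11 mm, height ≈ 7.8 mm. Slicing at Δz = 1.949 mm — 4 equal slices spanning the solid's height, so layer i sits at z = i·h/4 — gives 4 non-empty perimeters. Each is a 9-segment closed polygon; G0 lifts to the layer z and rapids to the start vertex, then G1 traces the edges.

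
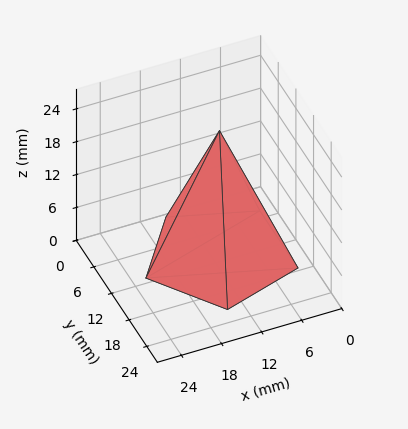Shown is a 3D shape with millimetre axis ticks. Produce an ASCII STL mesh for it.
Reading the render: the shape is a regular 5-sided pyramid, base circumscribed radius ≈ 11 mm, apex at z ≈ 23 mm (dimensions read to the nearest mm from the axis ticks). For the STL, each face is triangulated and given an outward normal.

solid part
  facet normal 0.0000 0.0000 -1.0000
    outer loop
      vertex 2.10 17.47 0.00
      vertex 14.40 21.46 0.00
      vertex 22.00 11.00 0.00
    endloop
  endfacet
  facet normal 0.0000 0.0000 -1.0000
    outer loop
      vertex 2.10 4.53 0.00
      vertex 2.10 17.47 0.00
      vertex 22.00 11.00 0.00
    endloop
  endfacet
  facet normal 0.0000 0.0000 -1.0000
    outer loop
      vertex 14.40 0.54 0.00
      vertex 2.10 4.53 0.00
      vertex 22.00 11.00 0.00
    endloop
  endfacet
  facet normal 0.7545 0.5482 0.3608
    outer loop
      vertex 22.00 11.00 0.00
      vertex 14.40 21.46 0.00
      vertex 11.00 11.00 23.00
    endloop
  endfacet
  facet normal -0.2878 0.8871 0.3609
    outer loop
      vertex 14.40 21.46 0.00
      vertex 2.10 17.47 0.00
      vertex 11.00 11.00 23.00
    endloop
  endfacet
  facet normal -0.9326 0.0000 0.3609
    outer loop
      vertex 2.10 17.47 0.00
      vertex 2.10 4.53 0.00
      vertex 11.00 11.00 23.00
    endloop
  endfacet
  facet normal -0.2878 -0.8871 0.3609
    outer loop
      vertex 2.10 4.53 0.00
      vertex 14.40 0.54 0.00
      vertex 11.00 11.00 23.00
    endloop
  endfacet
  facet normal 0.7545 -0.5482 0.3608
    outer loop
      vertex 14.40 0.54 0.00
      vertex 22.00 11.00 0.00
      vertex 11.00 11.00 23.00
    endloop
  endfacet
endsolid part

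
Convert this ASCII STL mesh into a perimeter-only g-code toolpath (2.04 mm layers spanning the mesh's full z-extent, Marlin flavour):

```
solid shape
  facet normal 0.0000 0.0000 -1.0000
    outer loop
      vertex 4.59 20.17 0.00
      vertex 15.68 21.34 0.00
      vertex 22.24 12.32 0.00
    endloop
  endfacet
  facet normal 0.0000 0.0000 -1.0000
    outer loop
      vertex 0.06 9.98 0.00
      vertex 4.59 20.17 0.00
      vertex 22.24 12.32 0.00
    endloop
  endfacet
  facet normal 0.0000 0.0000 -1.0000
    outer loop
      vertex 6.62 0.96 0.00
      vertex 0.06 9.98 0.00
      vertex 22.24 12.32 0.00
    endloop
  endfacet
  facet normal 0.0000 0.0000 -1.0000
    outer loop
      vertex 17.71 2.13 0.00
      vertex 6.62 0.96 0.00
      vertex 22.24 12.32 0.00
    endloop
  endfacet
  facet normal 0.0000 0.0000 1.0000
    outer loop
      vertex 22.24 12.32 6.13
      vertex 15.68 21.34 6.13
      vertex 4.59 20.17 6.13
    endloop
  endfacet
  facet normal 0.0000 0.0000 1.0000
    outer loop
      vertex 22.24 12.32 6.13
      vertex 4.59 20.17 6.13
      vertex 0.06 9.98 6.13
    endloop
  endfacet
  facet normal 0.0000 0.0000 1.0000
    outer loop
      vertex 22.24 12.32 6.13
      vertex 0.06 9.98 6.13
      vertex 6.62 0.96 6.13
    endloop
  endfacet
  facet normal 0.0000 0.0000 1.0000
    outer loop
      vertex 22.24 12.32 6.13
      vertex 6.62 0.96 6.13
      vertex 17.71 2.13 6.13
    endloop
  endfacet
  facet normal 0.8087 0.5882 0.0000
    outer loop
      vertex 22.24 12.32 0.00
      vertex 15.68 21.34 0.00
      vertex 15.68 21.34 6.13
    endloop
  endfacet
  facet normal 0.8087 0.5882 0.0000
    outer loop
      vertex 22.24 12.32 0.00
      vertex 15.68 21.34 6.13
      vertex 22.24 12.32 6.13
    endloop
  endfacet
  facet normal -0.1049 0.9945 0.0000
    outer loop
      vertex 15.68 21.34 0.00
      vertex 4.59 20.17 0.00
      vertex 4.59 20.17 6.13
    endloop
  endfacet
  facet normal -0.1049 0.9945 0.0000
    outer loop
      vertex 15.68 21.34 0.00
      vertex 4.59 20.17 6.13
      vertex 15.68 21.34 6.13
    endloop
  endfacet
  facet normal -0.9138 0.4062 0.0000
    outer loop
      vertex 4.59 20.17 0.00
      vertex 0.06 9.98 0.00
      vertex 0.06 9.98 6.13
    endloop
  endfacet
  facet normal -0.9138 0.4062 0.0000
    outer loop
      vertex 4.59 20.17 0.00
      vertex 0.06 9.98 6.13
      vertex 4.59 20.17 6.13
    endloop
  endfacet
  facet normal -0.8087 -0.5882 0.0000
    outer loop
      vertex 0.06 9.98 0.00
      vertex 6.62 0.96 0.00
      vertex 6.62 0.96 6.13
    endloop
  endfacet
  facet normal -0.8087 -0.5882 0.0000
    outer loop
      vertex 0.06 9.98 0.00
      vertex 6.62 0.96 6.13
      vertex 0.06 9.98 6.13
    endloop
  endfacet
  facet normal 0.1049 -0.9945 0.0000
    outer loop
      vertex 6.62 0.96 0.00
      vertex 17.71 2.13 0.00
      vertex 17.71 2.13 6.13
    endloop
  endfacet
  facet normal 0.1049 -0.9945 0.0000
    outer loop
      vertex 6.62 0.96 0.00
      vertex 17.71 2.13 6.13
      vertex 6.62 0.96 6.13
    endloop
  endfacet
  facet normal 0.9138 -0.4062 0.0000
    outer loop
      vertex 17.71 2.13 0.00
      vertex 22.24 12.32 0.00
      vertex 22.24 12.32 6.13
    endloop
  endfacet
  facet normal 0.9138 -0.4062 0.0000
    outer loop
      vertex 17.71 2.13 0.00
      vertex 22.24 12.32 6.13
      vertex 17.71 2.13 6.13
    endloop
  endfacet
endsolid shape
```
; perimeter-only toolpath
G21 ; units = mm
G90 ; absolute positioning
G28 ; home
; layer 1
G0 Z2.04
G0 X22.24 Y12.32
G1 X15.68 Y21.34
G1 X4.59 Y20.17
G1 X0.06 Y9.98
G1 X6.62 Y0.96
G1 X17.71 Y2.13
G1 X22.24 Y12.32
; layer 2
G0 Z4.09
G0 X22.24 Y12.32
G1 X15.68 Y21.34
G1 X4.59 Y20.17
G1 X0.06 Y9.98
G1 X6.62 Y0.96
G1 X17.71 Y2.13
G1 X22.24 Y12.32
; layer 3
G0 Z6.13
G0 X22.24 Y12.32
G1 X15.68 Y21.34
G1 X4.59 Y20.17
G1 X0.06 Y9.98
G1 X6.62 Y0.96
G1 X17.71 Y2.13
G1 X22.24 Y12.32
M2 ; end

The solid is a regular 6-sided prism (a cylinder approximated with 6 flat sides), circumscribed radius ≈ 11.2 mm, height ≈ 6.13 mm. Slicing at Δz = 2.04 mm — 3 equal slices spanning the solid's height, so layer i sits at z = i·h/3 — gives 3 non-empty perimeters. Each is a 6-segment closed polygon; G0 lifts to the layer z and rapids to the start vertex, then G1 traces the edges.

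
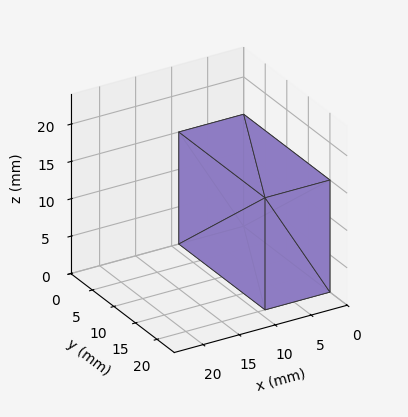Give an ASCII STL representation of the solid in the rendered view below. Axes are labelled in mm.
Reading the render: the shape is a rectangular box, roughly 9 × 20 mm footprint and 15 mm tall (dimensions read to the nearest mm from the axis ticks). For the STL, each face is triangulated and given an outward normal.

solid part
  facet normal 0.0000 0.0000 -1.0000
    outer loop
      vertex 9.00 20.00 0.00
      vertex 9.00 0.00 0.00
      vertex 0.00 0.00 0.00
    endloop
  endfacet
  facet normal 0.0000 0.0000 -1.0000
    outer loop
      vertex 0.00 20.00 0.00
      vertex 9.00 20.00 0.00
      vertex 0.00 0.00 0.00
    endloop
  endfacet
  facet normal 0.0000 0.0000 1.0000
    outer loop
      vertex 0.00 0.00 15.00
      vertex 9.00 0.00 15.00
      vertex 9.00 20.00 15.00
    endloop
  endfacet
  facet normal 0.0000 0.0000 1.0000
    outer loop
      vertex 0.00 0.00 15.00
      vertex 9.00 20.00 15.00
      vertex 0.00 20.00 15.00
    endloop
  endfacet
  facet normal 0.0000 -1.0000 0.0000
    outer loop
      vertex 0.00 0.00 0.00
      vertex 9.00 0.00 0.00
      vertex 9.00 0.00 15.00
    endloop
  endfacet
  facet normal 0.0000 -1.0000 0.0000
    outer loop
      vertex 0.00 0.00 0.00
      vertex 9.00 0.00 15.00
      vertex 0.00 0.00 15.00
    endloop
  endfacet
  facet normal 0.0000 1.0000 0.0000
    outer loop
      vertex 9.00 20.00 15.00
      vertex 9.00 20.00 0.00
      vertex 0.00 20.00 0.00
    endloop
  endfacet
  facet normal 0.0000 1.0000 0.0000
    outer loop
      vertex 0.00 20.00 15.00
      vertex 9.00 20.00 15.00
      vertex 0.00 20.00 0.00
    endloop
  endfacet
  facet normal -1.0000 0.0000 0.0000
    outer loop
      vertex 0.00 20.00 15.00
      vertex 0.00 20.00 0.00
      vertex 0.00 0.00 0.00
    endloop
  endfacet
  facet normal -1.0000 0.0000 0.0000
    outer loop
      vertex 0.00 0.00 15.00
      vertex 0.00 20.00 15.00
      vertex 0.00 0.00 0.00
    endloop
  endfacet
  facet normal 1.0000 0.0000 0.0000
    outer loop
      vertex 9.00 0.00 0.00
      vertex 9.00 20.00 0.00
      vertex 9.00 20.00 15.00
    endloop
  endfacet
  facet normal 1.0000 0.0000 0.0000
    outer loop
      vertex 9.00 0.00 0.00
      vertex 9.00 20.00 15.00
      vertex 9.00 0.00 15.00
    endloop
  endfacet
endsolid part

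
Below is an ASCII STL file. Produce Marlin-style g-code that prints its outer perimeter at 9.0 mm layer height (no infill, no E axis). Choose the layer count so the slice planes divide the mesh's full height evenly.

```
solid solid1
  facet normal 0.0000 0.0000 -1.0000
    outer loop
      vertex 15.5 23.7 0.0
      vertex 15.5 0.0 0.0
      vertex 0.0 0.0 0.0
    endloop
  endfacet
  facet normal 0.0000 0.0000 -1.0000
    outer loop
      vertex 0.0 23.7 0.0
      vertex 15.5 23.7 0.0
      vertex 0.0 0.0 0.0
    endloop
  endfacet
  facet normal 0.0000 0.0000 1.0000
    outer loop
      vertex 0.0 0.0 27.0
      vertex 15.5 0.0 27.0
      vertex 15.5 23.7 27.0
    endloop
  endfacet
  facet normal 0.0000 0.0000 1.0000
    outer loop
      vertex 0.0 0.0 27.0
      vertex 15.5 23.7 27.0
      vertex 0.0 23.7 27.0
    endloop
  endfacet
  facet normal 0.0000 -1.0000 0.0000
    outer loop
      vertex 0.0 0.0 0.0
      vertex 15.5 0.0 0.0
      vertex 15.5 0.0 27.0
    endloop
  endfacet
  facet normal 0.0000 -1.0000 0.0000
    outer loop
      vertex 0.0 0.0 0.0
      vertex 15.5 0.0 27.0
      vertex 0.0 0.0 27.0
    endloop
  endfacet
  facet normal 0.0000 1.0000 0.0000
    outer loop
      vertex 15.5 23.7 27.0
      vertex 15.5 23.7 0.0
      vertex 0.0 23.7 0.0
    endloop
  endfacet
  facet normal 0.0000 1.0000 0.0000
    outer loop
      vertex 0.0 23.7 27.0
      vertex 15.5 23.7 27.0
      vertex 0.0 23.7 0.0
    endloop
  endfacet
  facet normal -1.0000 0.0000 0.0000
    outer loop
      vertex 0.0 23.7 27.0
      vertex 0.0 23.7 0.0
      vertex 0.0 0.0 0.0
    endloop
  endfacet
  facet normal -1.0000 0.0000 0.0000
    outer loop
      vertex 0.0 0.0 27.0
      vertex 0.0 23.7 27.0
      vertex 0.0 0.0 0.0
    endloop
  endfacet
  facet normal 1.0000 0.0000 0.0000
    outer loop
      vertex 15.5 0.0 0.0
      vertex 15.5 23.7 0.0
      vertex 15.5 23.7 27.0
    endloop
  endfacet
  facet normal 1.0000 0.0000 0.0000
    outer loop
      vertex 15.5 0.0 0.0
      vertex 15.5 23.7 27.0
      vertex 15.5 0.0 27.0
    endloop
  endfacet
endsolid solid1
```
; perimeter-only toolpath
G21 ; units = mm
G90 ; absolute positioning
G28 ; home
; layer 1
G0 Z9.0
G0 X0.0 Y0.0
G1 X15.5 Y0.0
G1 X15.5 Y23.7
G1 X0.0 Y23.7
G1 X0.0 Y0.0
; layer 2
G0 Z18.0
G0 X0.0 Y0.0
G1 X15.5 Y0.0
G1 X15.5 Y23.7
G1 X0.0 Y23.7
G1 X0.0 Y0.0
; layer 3
G0 Z27.0
G0 X0.0 Y0.0
G1 X15.5 Y0.0
G1 X15.5 Y23.7
G1 X0.0 Y23.7
G1 X0.0 Y0.0
M2 ; end

The solid is a rectangular box, roughly 15.5 × 23.7 mm footprint and 27 mm tall. Slicing at Δz = 9.0 mm — 3 equal slices spanning the solid's height, so layer i sits at z = i·h/3 — gives 3 non-empty perimeters. Each is a 4-segment closed polygon; G0 lifts to the layer z and rapids to the start vertex, then G1 traces the edges.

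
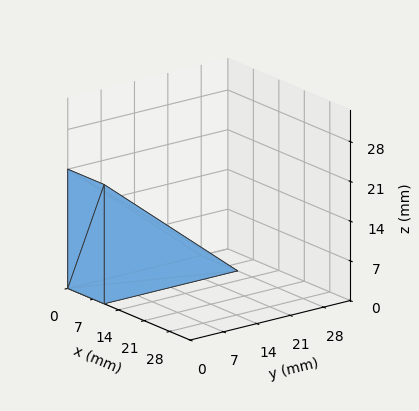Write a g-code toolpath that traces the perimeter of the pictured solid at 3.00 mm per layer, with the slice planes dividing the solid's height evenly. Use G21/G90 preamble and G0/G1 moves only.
Reading the render: the shape is a wedge (ramp): 10 × 28 mm base, rising to 21 mm along the y=0 edge and sloping linearly to z=0 at y=28 (dimensions read to the nearest mm from the axis ticks). For the g-code, the solid's height is divided into equal slices at the stated Δz and each level perimeter traced with G1 moves after a G0 lift.

; perimeter-only toolpath
G21 ; units = mm
G90 ; absolute positioning
G28 ; home
; layer 1
G0 Z3.00
G0 X0.00 Y0.00
G1 X10.00 Y0.00
G1 X10.00 Y24.00
G1 X0.00 Y24.00
G1 X0.00 Y0.00
; layer 2
G0 Z6.00
G0 X0.00 Y0.00
G1 X10.00 Y0.00
G1 X10.00 Y20.00
G1 X0.00 Y20.00
G1 X0.00 Y0.00
; layer 3
G0 Z9.00
G0 X0.00 Y0.00
G1 X10.00 Y0.00
G1 X10.00 Y16.00
G1 X0.00 Y16.00
G1 X0.00 Y0.00
; layer 4
G0 Z12.00
G0 X0.00 Y0.00
G1 X10.00 Y0.00
G1 X10.00 Y12.00
G1 X0.00 Y12.00
G1 X0.00 Y0.00
; layer 5
G0 Z15.00
G0 X0.00 Y0.00
G1 X10.00 Y0.00
G1 X10.00 Y8.00
G1 X0.00 Y8.00
G1 X0.00 Y0.00
; layer 6
G0 Z18.00
G0 X0.00 Y0.00
G1 X10.00 Y0.00
G1 X10.00 Y4.00
G1 X0.00 Y4.00
G1 X0.00 Y0.00
M2 ; end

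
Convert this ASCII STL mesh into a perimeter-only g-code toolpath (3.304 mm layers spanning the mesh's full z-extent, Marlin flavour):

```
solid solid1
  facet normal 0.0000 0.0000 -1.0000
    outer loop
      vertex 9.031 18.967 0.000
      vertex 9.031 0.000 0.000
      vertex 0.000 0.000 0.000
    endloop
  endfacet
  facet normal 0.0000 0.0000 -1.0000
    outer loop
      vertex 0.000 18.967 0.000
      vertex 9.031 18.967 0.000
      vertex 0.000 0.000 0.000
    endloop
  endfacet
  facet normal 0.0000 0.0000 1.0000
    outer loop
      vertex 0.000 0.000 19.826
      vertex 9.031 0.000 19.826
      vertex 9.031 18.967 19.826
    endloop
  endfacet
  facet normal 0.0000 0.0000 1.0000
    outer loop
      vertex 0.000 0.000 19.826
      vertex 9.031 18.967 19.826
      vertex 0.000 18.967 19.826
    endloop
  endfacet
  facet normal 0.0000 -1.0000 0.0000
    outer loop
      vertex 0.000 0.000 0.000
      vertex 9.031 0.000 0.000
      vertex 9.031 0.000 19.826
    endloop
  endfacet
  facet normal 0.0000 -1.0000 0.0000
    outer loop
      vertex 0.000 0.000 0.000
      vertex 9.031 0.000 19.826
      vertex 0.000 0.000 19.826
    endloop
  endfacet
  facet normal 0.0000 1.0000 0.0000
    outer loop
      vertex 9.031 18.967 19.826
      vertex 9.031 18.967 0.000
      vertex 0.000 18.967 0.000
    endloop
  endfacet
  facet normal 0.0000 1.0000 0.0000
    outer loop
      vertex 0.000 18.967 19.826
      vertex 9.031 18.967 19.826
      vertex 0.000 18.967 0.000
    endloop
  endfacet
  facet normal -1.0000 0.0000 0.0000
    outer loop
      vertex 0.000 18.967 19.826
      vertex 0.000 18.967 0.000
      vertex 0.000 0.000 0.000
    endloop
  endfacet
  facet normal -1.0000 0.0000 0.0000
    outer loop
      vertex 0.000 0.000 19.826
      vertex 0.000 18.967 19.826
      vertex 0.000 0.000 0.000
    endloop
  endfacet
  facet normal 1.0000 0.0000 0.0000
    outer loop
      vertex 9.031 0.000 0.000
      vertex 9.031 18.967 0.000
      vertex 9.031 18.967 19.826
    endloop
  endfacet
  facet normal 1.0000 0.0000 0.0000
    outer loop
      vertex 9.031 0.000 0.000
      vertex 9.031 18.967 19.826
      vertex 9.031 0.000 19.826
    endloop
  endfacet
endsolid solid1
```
; perimeter-only toolpath
G21 ; units = mm
G90 ; absolute positioning
G28 ; home
; layer 1
G0 Z3.304
G0 X0.000 Y0.000
G1 X9.031 Y0.000
G1 X9.031 Y18.967
G1 X0.000 Y18.967
G1 X0.000 Y0.000
; layer 2
G0 Z6.609
G0 X0.000 Y0.000
G1 X9.031 Y0.000
G1 X9.031 Y18.967
G1 X0.000 Y18.967
G1 X0.000 Y0.000
; layer 3
G0 Z9.913
G0 X0.000 Y0.000
G1 X9.031 Y0.000
G1 X9.031 Y18.967
G1 X0.000 Y18.967
G1 X0.000 Y0.000
; layer 4
G0 Z13.217
G0 X0.000 Y0.000
G1 X9.031 Y0.000
G1 X9.031 Y18.967
G1 X0.000 Y18.967
G1 X0.000 Y0.000
; layer 5
G0 Z16.522
G0 X0.000 Y0.000
G1 X9.031 Y0.000
G1 X9.031 Y18.967
G1 X0.000 Y18.967
G1 X0.000 Y0.000
; layer 6
G0 Z19.826
G0 X0.000 Y0.000
G1 X9.031 Y0.000
G1 X9.031 Y18.967
G1 X0.000 Y18.967
G1 X0.000 Y0.000
M2 ; end

The solid is a rectangular box, roughly 9.03 × 19 mm footprint and 19.8 mm tall. Slicing at Δz = 3.304 mm — 6 equal slices spanning the solid's height, so layer i sits at z = i·h/6 — gives 6 non-empty perimeters. Each is a 4-segment closed polygon; G0 lifts to the layer z and rapids to the start vertex, then G1 traces the edges.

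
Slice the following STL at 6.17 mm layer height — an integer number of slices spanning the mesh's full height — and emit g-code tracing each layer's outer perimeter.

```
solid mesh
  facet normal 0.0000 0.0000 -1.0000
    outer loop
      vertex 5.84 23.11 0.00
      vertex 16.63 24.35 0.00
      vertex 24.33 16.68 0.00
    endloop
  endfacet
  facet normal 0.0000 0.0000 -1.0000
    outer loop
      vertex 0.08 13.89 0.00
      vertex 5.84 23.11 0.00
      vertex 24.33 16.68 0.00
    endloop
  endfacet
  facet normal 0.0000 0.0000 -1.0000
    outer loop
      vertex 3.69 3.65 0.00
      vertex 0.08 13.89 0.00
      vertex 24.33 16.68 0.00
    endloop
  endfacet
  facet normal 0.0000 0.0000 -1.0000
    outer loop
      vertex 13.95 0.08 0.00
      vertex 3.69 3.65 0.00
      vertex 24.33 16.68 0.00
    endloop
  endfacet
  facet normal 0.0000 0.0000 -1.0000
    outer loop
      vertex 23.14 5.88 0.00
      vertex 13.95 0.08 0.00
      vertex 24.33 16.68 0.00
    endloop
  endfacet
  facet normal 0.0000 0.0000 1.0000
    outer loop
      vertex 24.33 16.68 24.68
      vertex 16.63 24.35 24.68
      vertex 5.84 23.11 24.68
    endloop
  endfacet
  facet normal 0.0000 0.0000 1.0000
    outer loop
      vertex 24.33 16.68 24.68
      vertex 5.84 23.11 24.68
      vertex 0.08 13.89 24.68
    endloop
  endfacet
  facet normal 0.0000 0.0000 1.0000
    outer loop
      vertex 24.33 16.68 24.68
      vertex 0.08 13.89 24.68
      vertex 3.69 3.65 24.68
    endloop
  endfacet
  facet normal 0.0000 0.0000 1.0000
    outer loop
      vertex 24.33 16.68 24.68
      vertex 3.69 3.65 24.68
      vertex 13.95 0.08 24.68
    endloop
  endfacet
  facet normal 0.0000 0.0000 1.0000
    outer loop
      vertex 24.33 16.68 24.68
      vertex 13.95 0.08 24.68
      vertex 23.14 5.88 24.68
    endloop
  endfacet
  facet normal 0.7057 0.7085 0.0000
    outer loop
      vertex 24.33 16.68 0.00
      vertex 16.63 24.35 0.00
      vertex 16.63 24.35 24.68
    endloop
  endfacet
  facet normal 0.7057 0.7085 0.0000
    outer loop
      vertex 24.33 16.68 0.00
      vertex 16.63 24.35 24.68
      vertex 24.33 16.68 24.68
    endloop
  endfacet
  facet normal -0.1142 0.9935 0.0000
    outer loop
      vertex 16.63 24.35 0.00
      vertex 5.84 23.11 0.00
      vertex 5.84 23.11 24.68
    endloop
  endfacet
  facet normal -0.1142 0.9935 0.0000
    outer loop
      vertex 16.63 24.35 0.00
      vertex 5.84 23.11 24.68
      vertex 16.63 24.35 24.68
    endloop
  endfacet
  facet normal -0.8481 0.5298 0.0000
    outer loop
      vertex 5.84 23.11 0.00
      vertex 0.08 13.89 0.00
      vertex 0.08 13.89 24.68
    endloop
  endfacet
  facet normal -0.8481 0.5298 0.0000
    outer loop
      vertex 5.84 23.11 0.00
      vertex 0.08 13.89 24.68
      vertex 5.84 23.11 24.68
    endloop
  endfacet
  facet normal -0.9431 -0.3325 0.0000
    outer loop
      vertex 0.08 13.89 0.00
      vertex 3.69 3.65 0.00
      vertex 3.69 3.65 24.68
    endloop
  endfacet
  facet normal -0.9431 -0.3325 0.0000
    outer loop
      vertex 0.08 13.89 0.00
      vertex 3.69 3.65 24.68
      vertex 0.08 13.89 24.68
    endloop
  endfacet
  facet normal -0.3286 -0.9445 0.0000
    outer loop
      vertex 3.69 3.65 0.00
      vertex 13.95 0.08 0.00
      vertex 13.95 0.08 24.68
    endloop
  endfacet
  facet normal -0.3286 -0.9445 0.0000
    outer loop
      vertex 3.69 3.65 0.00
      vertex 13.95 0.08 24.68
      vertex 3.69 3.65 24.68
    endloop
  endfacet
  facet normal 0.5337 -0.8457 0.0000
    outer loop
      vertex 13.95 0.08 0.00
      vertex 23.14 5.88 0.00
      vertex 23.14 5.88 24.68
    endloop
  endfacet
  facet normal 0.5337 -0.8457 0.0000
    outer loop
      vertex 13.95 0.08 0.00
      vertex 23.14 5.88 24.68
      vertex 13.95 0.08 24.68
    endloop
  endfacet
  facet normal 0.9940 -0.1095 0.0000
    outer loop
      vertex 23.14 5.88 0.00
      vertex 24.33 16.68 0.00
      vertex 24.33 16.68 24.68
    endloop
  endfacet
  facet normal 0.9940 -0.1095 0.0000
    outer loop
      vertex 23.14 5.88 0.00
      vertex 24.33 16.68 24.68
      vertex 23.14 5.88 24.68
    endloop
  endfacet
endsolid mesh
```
; perimeter-only toolpath
G21 ; units = mm
G90 ; absolute positioning
G28 ; home
; layer 1
G0 Z6.17
G0 X24.33 Y16.68
G1 X16.63 Y24.35
G1 X5.84 Y23.11
G1 X0.08 Y13.89
G1 X3.69 Y3.65
G1 X13.95 Y0.08
G1 X23.14 Y5.88
G1 X24.33 Y16.68
; layer 2
G0 Z12.34
G0 X24.33 Y16.68
G1 X16.63 Y24.35
G1 X5.84 Y23.11
G1 X0.08 Y13.89
G1 X3.69 Y3.65
G1 X13.95 Y0.08
G1 X23.14 Y5.88
G1 X24.33 Y16.68
; layer 3
G0 Z18.51
G0 X24.33 Y16.68
G1 X16.63 Y24.35
G1 X5.84 Y23.11
G1 X0.08 Y13.89
G1 X3.69 Y3.65
G1 X13.95 Y0.08
G1 X23.14 Y5.88
G1 X24.33 Y16.68
; layer 4
G0 Z24.68
G0 X24.33 Y16.68
G1 X16.63 Y24.35
G1 X5.84 Y23.11
G1 X0.08 Y13.89
G1 X3.69 Y3.65
G1 X13.95 Y0.08
G1 X23.14 Y5.88
G1 X24.33 Y16.68
M2 ; end

The solid is a regular 7-sided prism (a cylinder approximated with 7 flat sides), circumscribed radius ≈ 12.5 mm, height ≈ 24.7 mm. Slicing at Δz = 6.17 mm — 4 equal slices spanning the solid's height, so layer i sits at z = i·h/4 — gives 4 non-empty perimeters. Each is a 7-segment closed polygon; G0 lifts to the layer z and rapids to the start vertex, then G1 traces the edges.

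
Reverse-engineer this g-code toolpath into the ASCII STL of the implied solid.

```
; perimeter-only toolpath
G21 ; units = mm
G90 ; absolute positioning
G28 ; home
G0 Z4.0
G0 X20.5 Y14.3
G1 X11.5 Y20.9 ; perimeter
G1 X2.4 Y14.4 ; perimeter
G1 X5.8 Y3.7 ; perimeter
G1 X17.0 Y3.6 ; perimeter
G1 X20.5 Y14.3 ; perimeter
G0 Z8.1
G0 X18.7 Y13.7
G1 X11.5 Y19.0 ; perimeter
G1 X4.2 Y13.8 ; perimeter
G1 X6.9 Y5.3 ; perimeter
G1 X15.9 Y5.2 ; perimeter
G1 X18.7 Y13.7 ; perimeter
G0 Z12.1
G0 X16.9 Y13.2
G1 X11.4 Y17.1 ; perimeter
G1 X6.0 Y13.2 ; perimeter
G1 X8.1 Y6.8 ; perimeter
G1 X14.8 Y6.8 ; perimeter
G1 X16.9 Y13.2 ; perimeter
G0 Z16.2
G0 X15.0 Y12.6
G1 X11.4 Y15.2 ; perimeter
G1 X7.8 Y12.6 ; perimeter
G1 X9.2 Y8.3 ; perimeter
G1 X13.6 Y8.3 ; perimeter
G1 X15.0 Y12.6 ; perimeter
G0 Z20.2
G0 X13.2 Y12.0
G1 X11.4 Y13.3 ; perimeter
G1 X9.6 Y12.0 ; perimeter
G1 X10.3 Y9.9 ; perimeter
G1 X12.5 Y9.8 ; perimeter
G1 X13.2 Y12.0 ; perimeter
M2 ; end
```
solid part
  facet normal 0.0000 0.0000 -1.0000
    outer loop
      vertex 0.6 15.0 0.0
      vertex 11.5 22.8 0.0
      vertex 22.3 14.9 0.0
    endloop
  endfacet
  facet normal 0.0000 0.0000 -1.0000
    outer loop
      vertex 4.7 2.2 0.0
      vertex 0.6 15.0 0.0
      vertex 22.3 14.9 0.0
    endloop
  endfacet
  facet normal 0.0000 0.0000 -1.0000
    outer loop
      vertex 18.1 2.1 0.0
      vertex 4.7 2.2 0.0
      vertex 22.3 14.9 0.0
    endloop
  endfacet
  facet normal 0.5517 0.7542 0.3561
    outer loop
      vertex 22.3 14.9 0.0
      vertex 11.5 22.8 0.0
      vertex 11.4 11.4 24.3
    endloop
  endfacet
  facet normal -0.5442 0.7604 0.3545
    outer loop
      vertex 11.5 22.8 0.0
      vertex 0.6 15.0 0.0
      vertex 11.4 11.4 24.3
    endloop
  endfacet
  facet normal -0.8908 -0.2853 0.3536
    outer loop
      vertex 0.6 15.0 0.0
      vertex 4.7 2.2 0.0
      vertex 11.4 11.4 24.3
    endloop
  endfacet
  facet normal -0.0070 -0.9346 0.3557
    outer loop
      vertex 4.7 2.2 0.0
      vertex 18.1 2.1 0.0
      vertex 11.4 11.4 24.3
    endloop
  endfacet
  facet normal 0.8878 -0.2913 0.3563
    outer loop
      vertex 18.1 2.1 0.0
      vertex 22.3 14.9 0.0
      vertex 11.4 11.4 24.3
    endloop
  endfacet
endsolid part

The G0 Z moves step by Δz≈4.0 mm. The G1 loops shrink linearly with z, so the solid tapers from its base footprint up to z≈24.3. Closing with a flat bottom cap and the tapered top and triangulating gives 8 facets — a regular 5-sided pyramid, base circumscribed radius ≈ 11.4 mm, apex at z ≈ 24.3 mm.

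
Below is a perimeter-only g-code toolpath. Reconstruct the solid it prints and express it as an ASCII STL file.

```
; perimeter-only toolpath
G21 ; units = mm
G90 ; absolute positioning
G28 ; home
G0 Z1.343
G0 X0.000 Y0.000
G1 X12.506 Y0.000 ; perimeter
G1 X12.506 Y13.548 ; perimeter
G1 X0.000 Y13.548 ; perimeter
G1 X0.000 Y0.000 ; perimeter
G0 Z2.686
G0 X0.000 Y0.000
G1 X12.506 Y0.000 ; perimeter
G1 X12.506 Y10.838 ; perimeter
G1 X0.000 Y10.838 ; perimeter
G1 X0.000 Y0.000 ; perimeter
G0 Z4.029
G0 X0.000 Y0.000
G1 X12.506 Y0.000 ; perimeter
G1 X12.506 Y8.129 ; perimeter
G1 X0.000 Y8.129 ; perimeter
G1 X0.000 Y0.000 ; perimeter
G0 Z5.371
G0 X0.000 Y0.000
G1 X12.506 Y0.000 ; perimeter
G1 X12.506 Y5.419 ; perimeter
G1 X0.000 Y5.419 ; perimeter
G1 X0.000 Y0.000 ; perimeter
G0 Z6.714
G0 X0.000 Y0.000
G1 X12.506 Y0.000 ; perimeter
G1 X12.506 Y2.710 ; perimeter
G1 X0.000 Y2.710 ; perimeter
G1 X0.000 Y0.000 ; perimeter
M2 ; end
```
solid part
  facet normal 0.0000 0.0000 -1.0000
    outer loop
      vertex 12.506 16.257 0.000
      vertex 12.506 0.000 0.000
      vertex 0.000 0.000 0.000
    endloop
  endfacet
  facet normal 0.0000 0.0000 -1.0000
    outer loop
      vertex 0.000 16.257 0.000
      vertex 12.506 16.257 0.000
      vertex 0.000 0.000 0.000
    endloop
  endfacet
  facet normal 0.0000 -1.0000 0.0000
    outer loop
      vertex 0.000 0.000 0.000
      vertex 12.506 0.000 0.000
      vertex 12.506 0.000 8.057
    endloop
  endfacet
  facet normal 0.0000 -1.0000 0.0000
    outer loop
      vertex 0.000 0.000 0.000
      vertex 12.506 0.000 8.057
      vertex 0.000 0.000 8.057
    endloop
  endfacet
  facet normal 0.0000 0.4441 0.8960
    outer loop
      vertex 0.000 0.000 8.057
      vertex 12.506 0.000 8.057
      vertex 12.506 16.257 0.000
    endloop
  endfacet
  facet normal 0.0000 0.4441 0.8960
    outer loop
      vertex 0.000 0.000 8.057
      vertex 12.506 16.257 0.000
      vertex 0.000 16.257 0.000
    endloop
  endfacet
  facet normal -1.0000 0.0000 0.0000
    outer loop
      vertex 0.000 0.000 8.057
      vertex 0.000 16.257 0.000
      vertex 0.000 0.000 0.000
    endloop
  endfacet
  facet normal 1.0000 0.0000 0.0000
    outer loop
      vertex 12.506 0.000 0.000
      vertex 12.506 16.257 0.000
      vertex 12.506 0.000 8.057
    endloop
  endfacet
endsolid part

The G0 Z moves step by Δz≈1.343 mm. The G1 loops shrink linearly with z, so the solid tapers from its base footprint up to z≈8.06. Closing with a flat bottom cap and the tapered top and triangulating gives 8 facets — a wedge (ramp): 12.5 × 16.3 mm base, rising to 8.06 mm along the y=0 edge and sloping linearly to z=0 at y=16.3.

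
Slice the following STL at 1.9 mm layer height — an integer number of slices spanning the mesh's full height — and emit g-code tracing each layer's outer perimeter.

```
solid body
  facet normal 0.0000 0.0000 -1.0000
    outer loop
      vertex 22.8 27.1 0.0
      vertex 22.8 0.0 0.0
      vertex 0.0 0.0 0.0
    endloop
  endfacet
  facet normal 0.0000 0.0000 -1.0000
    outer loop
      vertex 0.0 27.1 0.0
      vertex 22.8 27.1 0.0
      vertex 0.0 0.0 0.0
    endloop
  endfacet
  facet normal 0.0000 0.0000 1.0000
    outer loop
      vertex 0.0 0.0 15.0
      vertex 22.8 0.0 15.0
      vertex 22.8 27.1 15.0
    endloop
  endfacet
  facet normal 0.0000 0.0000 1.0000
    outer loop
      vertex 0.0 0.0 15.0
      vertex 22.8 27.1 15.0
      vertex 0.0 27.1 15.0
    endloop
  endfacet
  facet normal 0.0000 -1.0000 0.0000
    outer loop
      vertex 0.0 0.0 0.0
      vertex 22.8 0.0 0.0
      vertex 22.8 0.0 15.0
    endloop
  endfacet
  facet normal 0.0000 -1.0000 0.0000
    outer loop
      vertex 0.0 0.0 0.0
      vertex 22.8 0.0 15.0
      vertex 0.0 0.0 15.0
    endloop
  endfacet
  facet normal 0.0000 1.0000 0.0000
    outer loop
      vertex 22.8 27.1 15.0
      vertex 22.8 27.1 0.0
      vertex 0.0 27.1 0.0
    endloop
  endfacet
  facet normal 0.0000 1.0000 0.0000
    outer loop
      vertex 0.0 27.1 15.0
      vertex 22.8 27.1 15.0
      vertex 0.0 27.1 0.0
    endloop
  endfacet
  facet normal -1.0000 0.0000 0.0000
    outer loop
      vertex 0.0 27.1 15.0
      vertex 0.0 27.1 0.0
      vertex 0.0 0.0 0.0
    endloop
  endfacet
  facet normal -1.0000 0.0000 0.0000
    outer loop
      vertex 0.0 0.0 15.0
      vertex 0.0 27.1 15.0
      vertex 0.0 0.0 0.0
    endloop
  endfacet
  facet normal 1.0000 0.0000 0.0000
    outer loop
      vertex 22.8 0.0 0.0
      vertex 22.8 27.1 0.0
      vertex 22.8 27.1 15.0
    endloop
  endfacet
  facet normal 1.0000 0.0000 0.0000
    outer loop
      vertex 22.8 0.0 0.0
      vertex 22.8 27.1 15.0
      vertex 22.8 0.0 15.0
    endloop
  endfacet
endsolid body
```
; perimeter-only toolpath
G21 ; units = mm
G90 ; absolute positioning
G28 ; home
; layer 1
G0 Z1.9
G0 X0.0 Y0.0
G1 X22.8 Y0.0
G1 X22.8 Y27.1
G1 X0.0 Y27.1
G1 X0.0 Y0.0
; layer 2
G0 Z3.8
G0 X0.0 Y0.0
G1 X22.8 Y0.0
G1 X22.8 Y27.1
G1 X0.0 Y27.1
G1 X0.0 Y0.0
; layer 3
G0 Z5.6
G0 X0.0 Y0.0
G1 X22.8 Y0.0
G1 X22.8 Y27.1
G1 X0.0 Y27.1
G1 X0.0 Y0.0
; layer 4
G0 Z7.5
G0 X0.0 Y0.0
G1 X22.8 Y0.0
G1 X22.8 Y27.1
G1 X0.0 Y27.1
G1 X0.0 Y0.0
; layer 5
G0 Z9.4
G0 X0.0 Y0.0
G1 X22.8 Y0.0
G1 X22.8 Y27.1
G1 X0.0 Y27.1
G1 X0.0 Y0.0
; layer 6
G0 Z11.2
G0 X0.0 Y0.0
G1 X22.8 Y0.0
G1 X22.8 Y27.1
G1 X0.0 Y27.1
G1 X0.0 Y0.0
; layer 7
G0 Z13.1
G0 X0.0 Y0.0
G1 X22.8 Y0.0
G1 X22.8 Y27.1
G1 X0.0 Y27.1
G1 X0.0 Y0.0
; layer 8
G0 Z15.0
G0 X0.0 Y0.0
G1 X22.8 Y0.0
G1 X22.8 Y27.1
G1 X0.0 Y27.1
G1 X0.0 Y0.0
M2 ; end

The solid is a rectangular box, roughly 22.8 × 27.1 mm footprint and 15 mm tall. Slicing at Δz = 1.9 mm — 8 equal slices spanning the solid's height, so layer i sits at z = i·h/8 — gives 8 non-empty perimeters. Each is a 4-segment closed polygon; G0 lifts to the layer z and rapids to the start vertex, then G1 traces the edges.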